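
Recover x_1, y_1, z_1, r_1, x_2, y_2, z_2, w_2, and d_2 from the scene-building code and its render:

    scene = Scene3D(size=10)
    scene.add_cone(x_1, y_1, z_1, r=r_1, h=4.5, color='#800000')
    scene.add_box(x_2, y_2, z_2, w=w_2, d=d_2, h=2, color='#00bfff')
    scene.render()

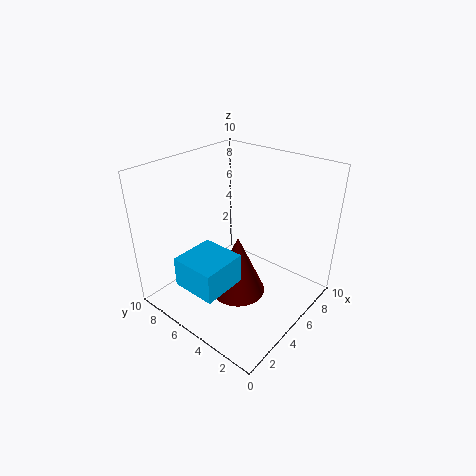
x_1 = 5; y_1 = 5; z_1 = 0.5; r_1 = 2; x_2 = 0.5; y_2 = 3.5; z_2 = 3; w_2 = 3; d_2 = 3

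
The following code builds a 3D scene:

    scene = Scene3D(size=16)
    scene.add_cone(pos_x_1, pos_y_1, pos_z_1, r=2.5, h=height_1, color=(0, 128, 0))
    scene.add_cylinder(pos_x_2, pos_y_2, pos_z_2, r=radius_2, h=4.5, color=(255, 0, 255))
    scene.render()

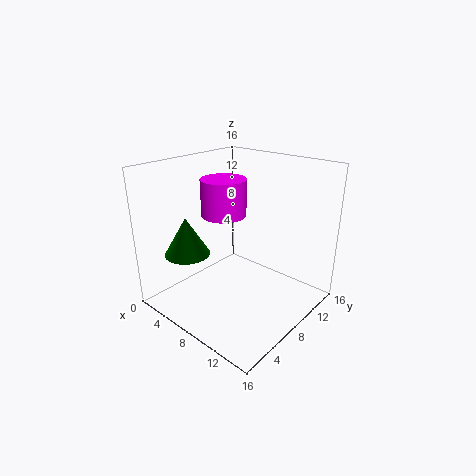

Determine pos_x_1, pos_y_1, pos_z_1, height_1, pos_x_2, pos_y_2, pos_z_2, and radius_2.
pos_x_1 = 4; pos_y_1 = 4; pos_z_1 = 6.25; height_1 = 4.25; pos_x_2 = 3.75; pos_y_2 = 10.25; pos_z_2 = 9; radius_2 = 2.75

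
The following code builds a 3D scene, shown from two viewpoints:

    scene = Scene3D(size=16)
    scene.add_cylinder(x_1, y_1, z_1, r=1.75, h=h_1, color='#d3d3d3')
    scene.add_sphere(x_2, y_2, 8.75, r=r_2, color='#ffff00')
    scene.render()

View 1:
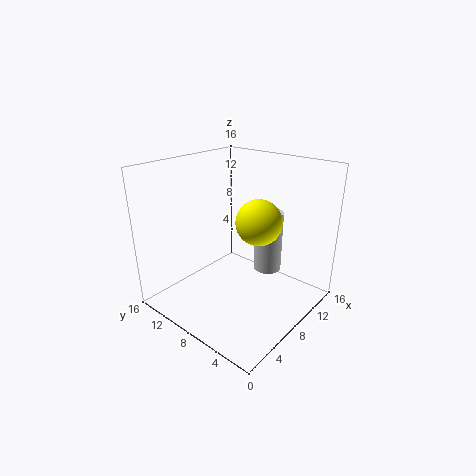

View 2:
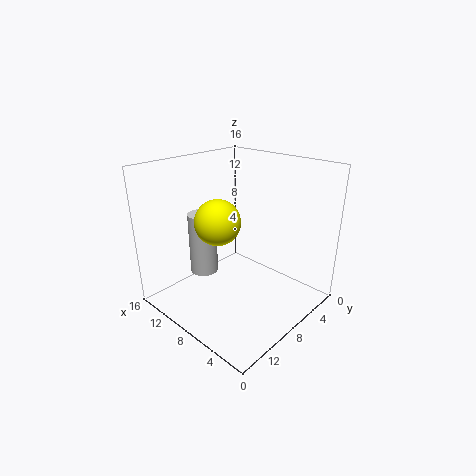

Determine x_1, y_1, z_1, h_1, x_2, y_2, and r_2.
x_1 = 14; y_1 = 8; z_1 = 1.5; h_1 = 7.75; x_2 = 11.5; y_2 = 7.75; r_2 = 2.75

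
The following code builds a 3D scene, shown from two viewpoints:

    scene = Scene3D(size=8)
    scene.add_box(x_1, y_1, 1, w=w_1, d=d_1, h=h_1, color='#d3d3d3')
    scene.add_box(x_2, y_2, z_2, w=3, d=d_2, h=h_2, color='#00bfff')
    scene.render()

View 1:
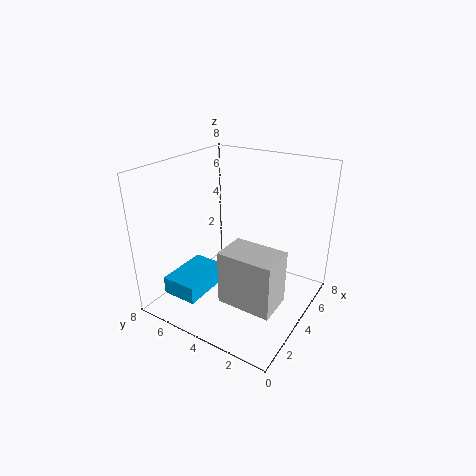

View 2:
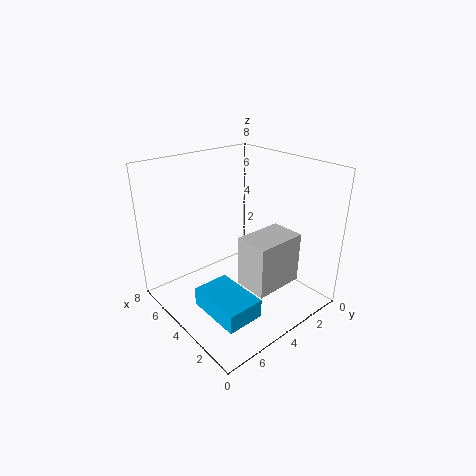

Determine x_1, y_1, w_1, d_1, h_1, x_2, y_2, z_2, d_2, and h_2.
x_1 = 2
y_1 = 1
w_1 = 2
d_1 = 3
h_1 = 3
x_2 = 1
y_2 = 5
z_2 = 1
d_2 = 2
h_2 = 1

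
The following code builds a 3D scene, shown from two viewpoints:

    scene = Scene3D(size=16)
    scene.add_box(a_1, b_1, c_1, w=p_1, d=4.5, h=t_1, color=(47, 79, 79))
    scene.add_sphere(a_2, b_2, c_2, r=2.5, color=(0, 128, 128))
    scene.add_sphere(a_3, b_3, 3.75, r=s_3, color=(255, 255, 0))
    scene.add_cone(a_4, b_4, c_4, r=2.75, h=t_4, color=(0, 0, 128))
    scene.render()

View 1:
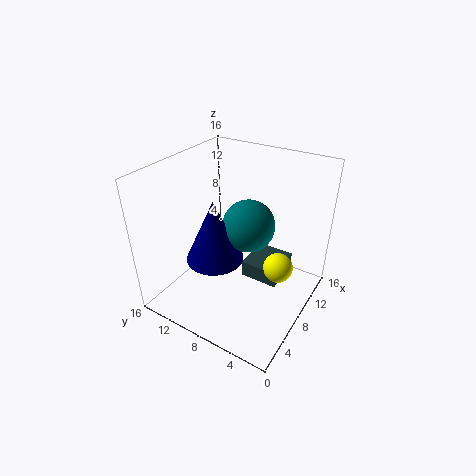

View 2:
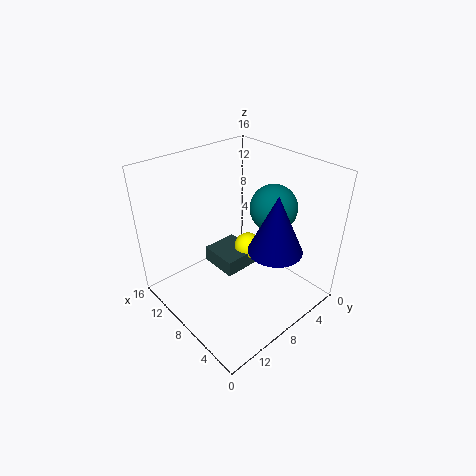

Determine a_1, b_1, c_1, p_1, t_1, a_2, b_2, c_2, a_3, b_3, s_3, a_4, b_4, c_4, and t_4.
a_1 = 9.25, b_1 = 3.75, c_1 = 1.75, p_1 = 4.75, t_1 = 2, a_2 = 5.5, b_2 = 5.25, c_2 = 11.75, a_3 = 10.5, b_3 = 4, s_3 = 1.75, a_4 = 3, b_4 = 7.5, c_4 = 8.75, t_4 = 6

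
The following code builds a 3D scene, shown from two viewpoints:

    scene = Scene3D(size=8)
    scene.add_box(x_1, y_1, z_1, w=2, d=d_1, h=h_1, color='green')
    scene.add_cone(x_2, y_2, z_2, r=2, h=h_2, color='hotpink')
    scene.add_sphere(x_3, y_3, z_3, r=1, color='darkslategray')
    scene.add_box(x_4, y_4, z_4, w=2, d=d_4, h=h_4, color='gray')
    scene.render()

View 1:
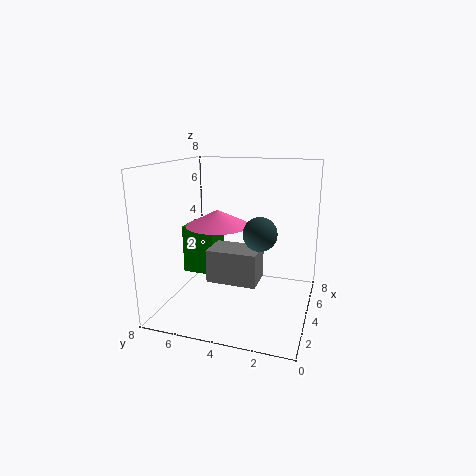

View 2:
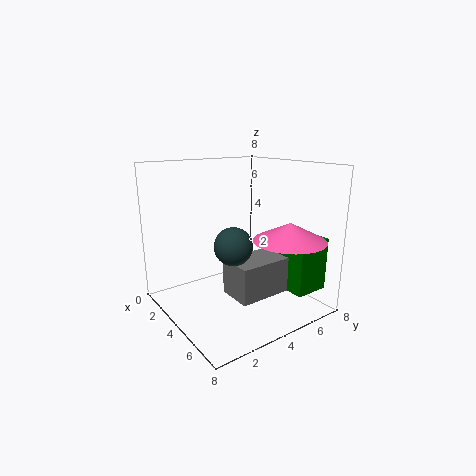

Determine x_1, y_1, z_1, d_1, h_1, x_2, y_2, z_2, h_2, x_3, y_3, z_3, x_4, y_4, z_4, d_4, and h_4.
x_1 = 5, y_1 = 6, z_1 = 1, d_1 = 2, h_1 = 3, x_2 = 6, y_2 = 6, z_2 = 4, h_2 = 1, x_3 = 5, y_3 = 3, z_3 = 4, x_4 = 4, y_4 = 3, z_4 = 1, d_4 = 3, h_4 = 2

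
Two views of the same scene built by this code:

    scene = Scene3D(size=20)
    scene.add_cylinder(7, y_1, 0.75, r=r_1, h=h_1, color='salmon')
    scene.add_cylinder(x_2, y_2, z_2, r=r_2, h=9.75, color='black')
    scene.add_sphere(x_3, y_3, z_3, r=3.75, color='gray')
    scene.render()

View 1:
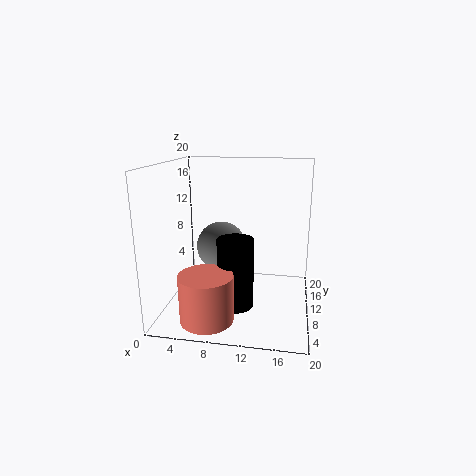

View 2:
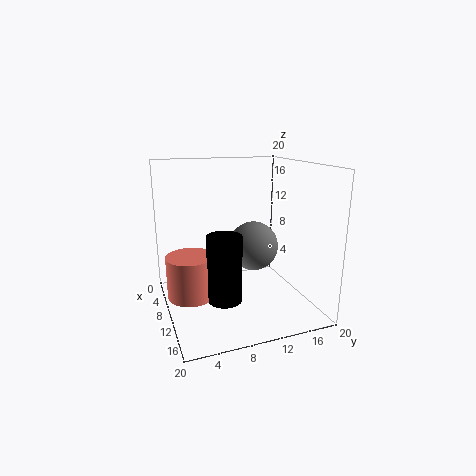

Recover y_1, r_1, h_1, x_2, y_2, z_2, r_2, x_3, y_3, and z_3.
y_1 = 3.75, r_1 = 3.5, h_1 = 6.25, x_2 = 10, y_2 = 8, z_2 = 0.75, r_2 = 2.5, x_3 = 6.75, y_3 = 13.75, z_3 = 7.25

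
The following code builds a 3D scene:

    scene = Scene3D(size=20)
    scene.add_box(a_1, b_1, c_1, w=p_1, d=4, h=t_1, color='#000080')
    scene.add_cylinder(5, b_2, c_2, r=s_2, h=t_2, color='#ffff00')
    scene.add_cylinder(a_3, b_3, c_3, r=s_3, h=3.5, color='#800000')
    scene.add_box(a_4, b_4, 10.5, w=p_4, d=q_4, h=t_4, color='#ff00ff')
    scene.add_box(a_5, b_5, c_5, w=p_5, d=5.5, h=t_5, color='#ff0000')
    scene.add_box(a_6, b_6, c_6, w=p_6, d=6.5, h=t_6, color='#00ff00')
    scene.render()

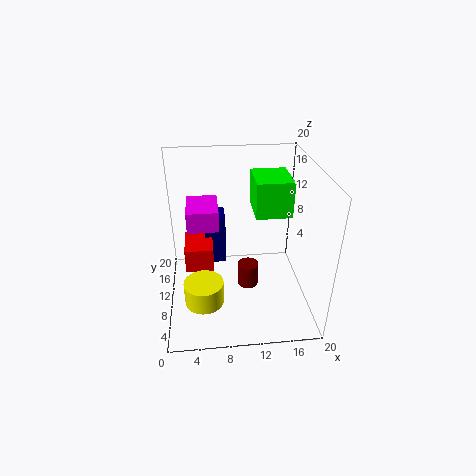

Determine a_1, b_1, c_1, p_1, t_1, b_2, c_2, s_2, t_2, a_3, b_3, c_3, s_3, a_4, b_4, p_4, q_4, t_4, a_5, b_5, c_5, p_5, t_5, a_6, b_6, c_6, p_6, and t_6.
a_1 = 5.5; b_1 = 13; c_1 = 4; p_1 = 3; t_1 = 7.5; b_2 = 4; c_2 = 4.5; s_2 = 2.5; t_2 = 3; a_3 = 11.5; b_3 = 10; c_3 = 2; s_3 = 1.5; a_4 = 3; b_4 = 11; p_4 = 4.5; q_4 = 6; t_4 = 3; a_5 = 2.5; b_5 = 9.5; c_5 = 5; p_5 = 4; t_5 = 3.5; a_6 = 13; b_6 = 13; c_6 = 11; p_6 = 5.5; t_6 = 5.5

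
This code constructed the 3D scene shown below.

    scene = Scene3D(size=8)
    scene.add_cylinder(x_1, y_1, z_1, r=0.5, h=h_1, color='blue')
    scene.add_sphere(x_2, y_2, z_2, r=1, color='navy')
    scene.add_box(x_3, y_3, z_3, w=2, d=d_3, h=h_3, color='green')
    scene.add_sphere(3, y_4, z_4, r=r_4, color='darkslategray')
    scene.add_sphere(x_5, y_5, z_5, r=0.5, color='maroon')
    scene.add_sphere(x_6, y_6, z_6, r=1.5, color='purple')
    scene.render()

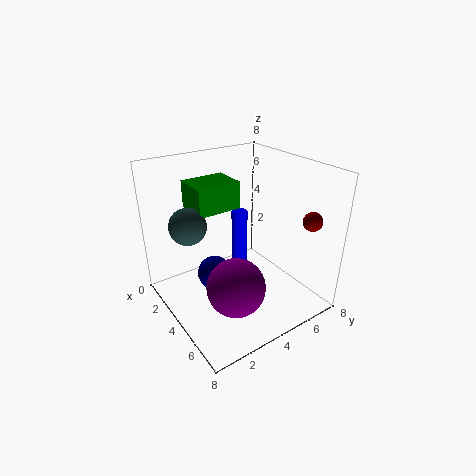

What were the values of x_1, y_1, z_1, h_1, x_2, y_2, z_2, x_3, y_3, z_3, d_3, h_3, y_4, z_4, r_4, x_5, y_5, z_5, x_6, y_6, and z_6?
x_1 = 2
y_1 = 5.5
z_1 = 0.5
h_1 = 4
x_2 = 3
y_2 = 3
z_2 = 1.5
x_3 = 1.5
y_3 = 2
z_3 = 5.5
d_3 = 2.5
h_3 = 1.5
y_4 = 1.5
z_4 = 5
r_4 = 1
x_5 = 7
y_5 = 6.5
z_5 = 5.5
x_6 = 6
y_6 = 2.5
z_6 = 2.5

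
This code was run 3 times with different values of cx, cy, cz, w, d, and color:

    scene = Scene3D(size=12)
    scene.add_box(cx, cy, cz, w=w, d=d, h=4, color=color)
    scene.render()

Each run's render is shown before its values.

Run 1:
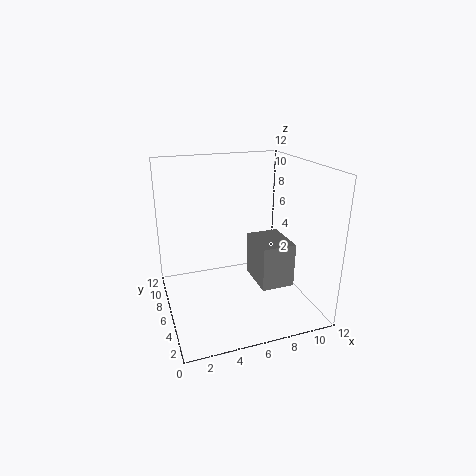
cx = 8
cy = 5
cz = 1
w = 3
d = 4
color = 'gray'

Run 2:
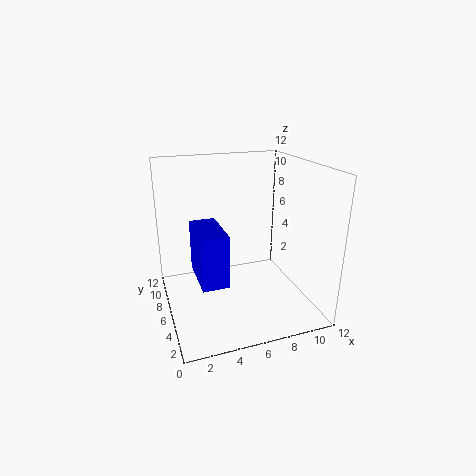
cx = 2
cy = 2
cz = 4
w = 2
d = 4
color = 'blue'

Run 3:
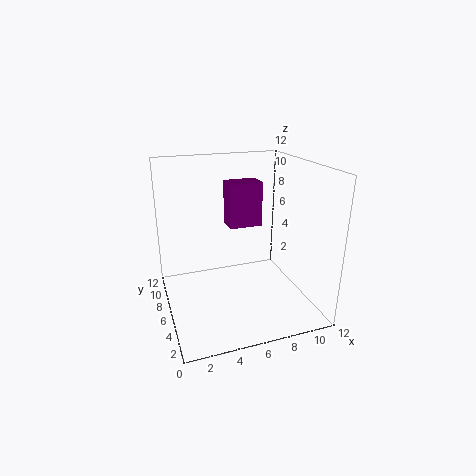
cx = 6
cy = 8
cz = 6
w = 3
d = 2
color = 'purple'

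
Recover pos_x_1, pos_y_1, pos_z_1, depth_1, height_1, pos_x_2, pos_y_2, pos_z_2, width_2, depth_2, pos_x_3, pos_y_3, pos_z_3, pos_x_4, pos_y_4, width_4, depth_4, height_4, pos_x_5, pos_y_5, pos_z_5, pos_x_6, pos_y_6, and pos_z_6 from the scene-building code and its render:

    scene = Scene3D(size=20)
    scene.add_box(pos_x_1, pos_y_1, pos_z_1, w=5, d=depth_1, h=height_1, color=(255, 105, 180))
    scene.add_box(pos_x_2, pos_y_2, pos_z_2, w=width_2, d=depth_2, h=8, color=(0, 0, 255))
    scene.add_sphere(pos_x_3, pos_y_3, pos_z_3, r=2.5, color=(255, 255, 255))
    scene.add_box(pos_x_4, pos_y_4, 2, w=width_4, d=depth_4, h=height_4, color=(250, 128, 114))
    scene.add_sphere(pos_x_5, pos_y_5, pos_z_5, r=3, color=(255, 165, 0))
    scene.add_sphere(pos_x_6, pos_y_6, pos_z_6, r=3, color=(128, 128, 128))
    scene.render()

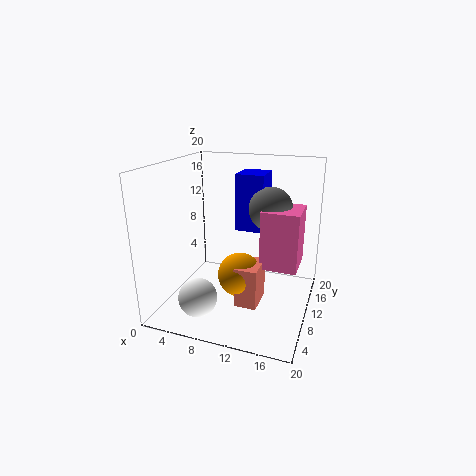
pos_x_1 = 13.5
pos_y_1 = 8.5
pos_z_1 = 6.5
depth_1 = 5.5
height_1 = 8
pos_x_2 = 9
pos_y_2 = 11.5
pos_z_2 = 10.5
width_2 = 4
depth_2 = 4.5
pos_x_3 = 7
pos_y_3 = 3
pos_z_3 = 4
pos_x_4 = 11
pos_y_4 = 5.5
width_4 = 3
depth_4 = 4.5
height_4 = 5.5
pos_x_5 = 11
pos_y_5 = 8
pos_z_5 = 5.5
pos_x_6 = 14
pos_y_6 = 12
pos_z_6 = 14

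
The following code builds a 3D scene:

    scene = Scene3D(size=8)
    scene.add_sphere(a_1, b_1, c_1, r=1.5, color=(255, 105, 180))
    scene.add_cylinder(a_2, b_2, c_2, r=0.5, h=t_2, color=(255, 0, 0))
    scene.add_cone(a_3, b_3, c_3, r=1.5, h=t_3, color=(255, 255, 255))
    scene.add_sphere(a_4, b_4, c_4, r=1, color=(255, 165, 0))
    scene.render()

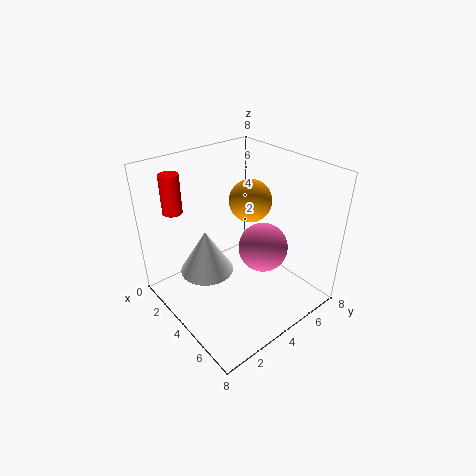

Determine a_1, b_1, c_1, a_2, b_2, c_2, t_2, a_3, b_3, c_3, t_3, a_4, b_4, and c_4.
a_1 = 4, b_1 = 6, c_1 = 2.5, a_2 = 2.5, b_2 = 1, c_2 = 6, t_2 = 2, a_3 = 3, b_3 = 2.5, c_3 = 2, t_3 = 2.5, a_4 = 5.5, b_4 = 3.5, c_4 = 7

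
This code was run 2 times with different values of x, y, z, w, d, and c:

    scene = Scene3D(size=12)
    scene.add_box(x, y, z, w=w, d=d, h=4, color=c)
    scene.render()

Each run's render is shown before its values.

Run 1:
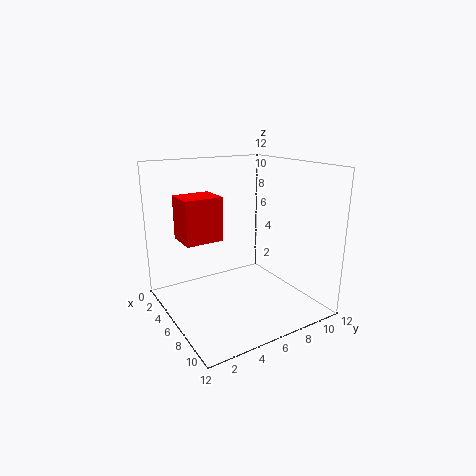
x = 0.5; y = 2.5; z = 5; w = 3; d = 3.5; c = 'red'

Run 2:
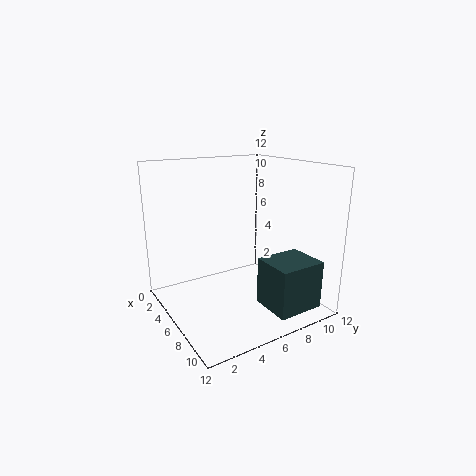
x = 7.5; y = 7; z = 0.5; w = 3.5; d = 4; c = 'darkslategray'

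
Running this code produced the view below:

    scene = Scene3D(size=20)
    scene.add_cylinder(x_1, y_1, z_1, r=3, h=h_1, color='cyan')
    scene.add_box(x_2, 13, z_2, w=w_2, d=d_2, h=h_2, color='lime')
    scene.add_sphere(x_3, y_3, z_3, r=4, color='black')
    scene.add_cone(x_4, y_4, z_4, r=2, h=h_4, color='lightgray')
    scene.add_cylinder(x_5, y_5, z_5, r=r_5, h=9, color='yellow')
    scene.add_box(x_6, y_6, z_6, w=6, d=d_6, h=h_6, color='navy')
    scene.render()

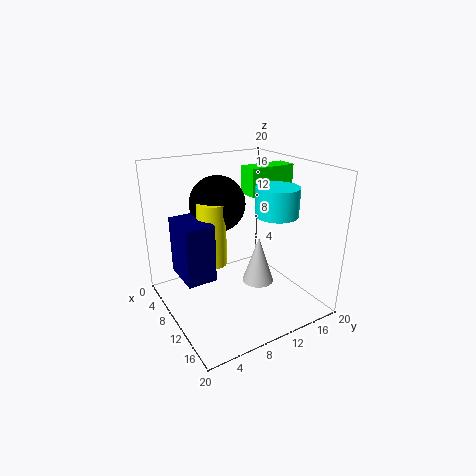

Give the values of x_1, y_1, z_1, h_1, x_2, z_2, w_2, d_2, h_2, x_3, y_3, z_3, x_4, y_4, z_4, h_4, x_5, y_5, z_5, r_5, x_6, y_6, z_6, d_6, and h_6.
x_1 = 12
y_1 = 15
z_1 = 13
h_1 = 4
x_2 = 6
z_2 = 15
w_2 = 3
d_2 = 7
h_2 = 4
x_3 = 6
y_3 = 9
z_3 = 14
x_4 = 15
y_4 = 10
z_4 = 6
h_4 = 6
x_5 = 8
y_5 = 7
z_5 = 6
r_5 = 2
x_6 = 5
y_6 = 2
z_6 = 5
d_6 = 4
h_6 = 8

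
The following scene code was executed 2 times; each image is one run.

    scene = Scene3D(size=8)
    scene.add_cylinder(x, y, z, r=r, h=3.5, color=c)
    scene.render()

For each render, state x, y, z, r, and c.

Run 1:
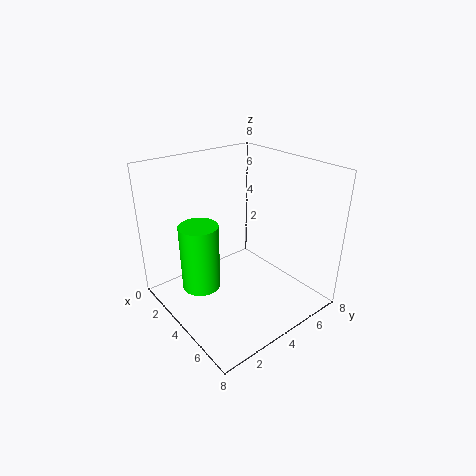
x = 4, y = 1.5, z = 2, r = 1, c = 'lime'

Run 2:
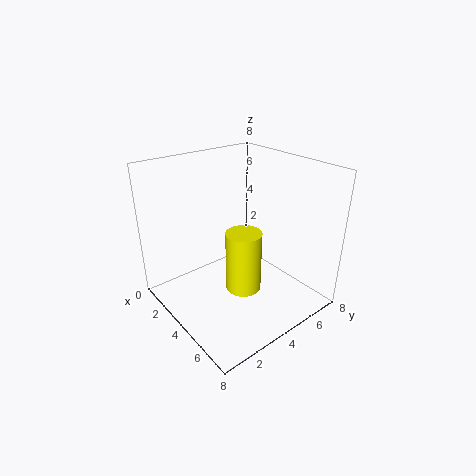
x = 4.5, y = 4, z = 1, r = 1, c = 'yellow'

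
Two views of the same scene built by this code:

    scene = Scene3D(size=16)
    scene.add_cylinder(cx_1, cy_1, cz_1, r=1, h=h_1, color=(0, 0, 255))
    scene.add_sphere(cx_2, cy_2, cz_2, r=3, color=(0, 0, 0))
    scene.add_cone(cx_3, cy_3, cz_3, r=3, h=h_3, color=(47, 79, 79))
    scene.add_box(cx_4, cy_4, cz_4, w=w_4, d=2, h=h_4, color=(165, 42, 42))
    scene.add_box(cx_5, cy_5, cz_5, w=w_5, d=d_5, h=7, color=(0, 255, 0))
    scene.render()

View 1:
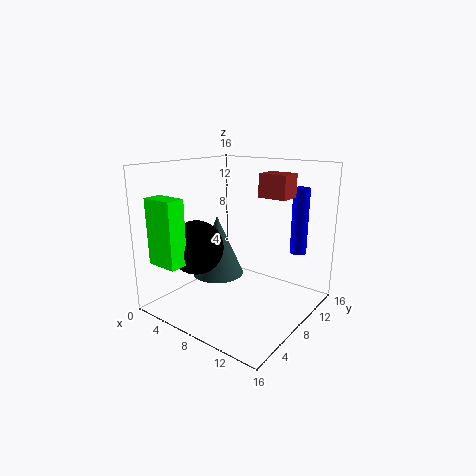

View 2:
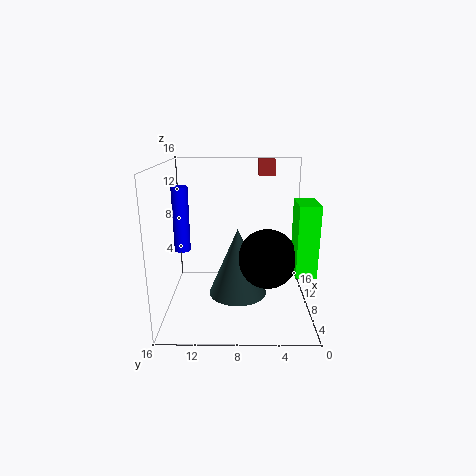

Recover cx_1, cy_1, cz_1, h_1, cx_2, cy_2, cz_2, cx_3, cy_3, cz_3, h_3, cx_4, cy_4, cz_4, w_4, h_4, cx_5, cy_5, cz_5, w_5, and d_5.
cx_1 = 12, cy_1 = 15, cz_1 = 5, h_1 = 8, cx_2 = 4.5, cy_2 = 5, cz_2 = 7, cx_3 = 5, cy_3 = 8, cz_3 = 3, h_3 = 7, cx_4 = 13.5, cy_4 = 3.5, cz_4 = 14, w_4 = 2.5, h_4 = 2, cx_5 = 2, cy_5 = 0.5, cz_5 = 6, w_5 = 3.5, d_5 = 2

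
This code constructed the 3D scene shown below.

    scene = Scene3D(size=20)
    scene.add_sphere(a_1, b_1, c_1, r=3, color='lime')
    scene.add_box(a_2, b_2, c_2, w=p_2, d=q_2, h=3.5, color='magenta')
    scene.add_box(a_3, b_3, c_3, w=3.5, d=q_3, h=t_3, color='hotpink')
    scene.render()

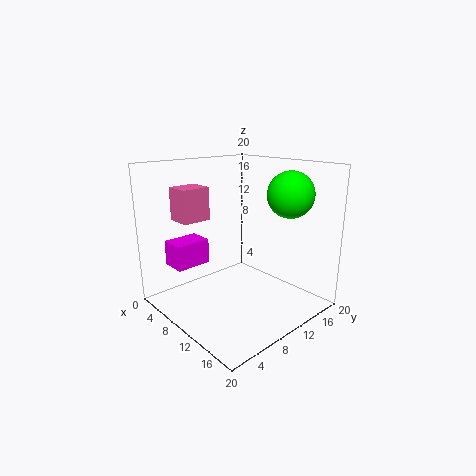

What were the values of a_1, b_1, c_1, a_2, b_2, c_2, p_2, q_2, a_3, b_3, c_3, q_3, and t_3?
a_1 = 16; b_1 = 13.5; c_1 = 16.5; a_2 = 3; b_2 = 2.5; c_2 = 6; p_2 = 3.5; q_2 = 5; a_3 = 3.5; b_3 = 3.5; c_3 = 12.5; q_3 = 4; t_3 = 4.5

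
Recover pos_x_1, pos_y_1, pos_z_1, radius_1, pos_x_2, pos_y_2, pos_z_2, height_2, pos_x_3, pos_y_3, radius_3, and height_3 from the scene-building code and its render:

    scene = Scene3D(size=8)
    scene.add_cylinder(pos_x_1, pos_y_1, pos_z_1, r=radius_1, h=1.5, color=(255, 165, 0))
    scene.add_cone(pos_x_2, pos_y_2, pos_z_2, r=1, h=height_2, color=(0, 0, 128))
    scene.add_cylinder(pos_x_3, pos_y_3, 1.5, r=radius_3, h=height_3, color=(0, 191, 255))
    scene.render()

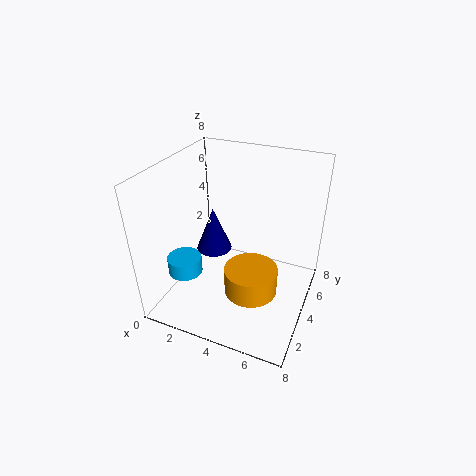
pos_x_1 = 5, pos_y_1 = 3.5, pos_z_1 = 1, radius_1 = 1.5, pos_x_2 = 2.5, pos_y_2 = 4, pos_z_2 = 3, height_2 = 2.5, pos_x_3 = 1, pos_y_3 = 3, radius_3 = 1, height_3 = 1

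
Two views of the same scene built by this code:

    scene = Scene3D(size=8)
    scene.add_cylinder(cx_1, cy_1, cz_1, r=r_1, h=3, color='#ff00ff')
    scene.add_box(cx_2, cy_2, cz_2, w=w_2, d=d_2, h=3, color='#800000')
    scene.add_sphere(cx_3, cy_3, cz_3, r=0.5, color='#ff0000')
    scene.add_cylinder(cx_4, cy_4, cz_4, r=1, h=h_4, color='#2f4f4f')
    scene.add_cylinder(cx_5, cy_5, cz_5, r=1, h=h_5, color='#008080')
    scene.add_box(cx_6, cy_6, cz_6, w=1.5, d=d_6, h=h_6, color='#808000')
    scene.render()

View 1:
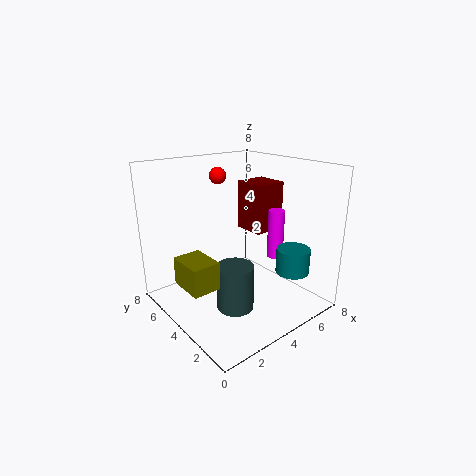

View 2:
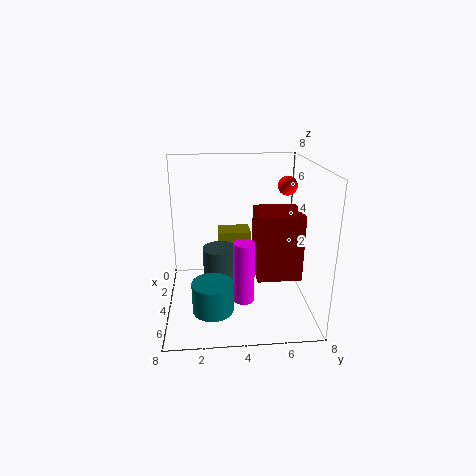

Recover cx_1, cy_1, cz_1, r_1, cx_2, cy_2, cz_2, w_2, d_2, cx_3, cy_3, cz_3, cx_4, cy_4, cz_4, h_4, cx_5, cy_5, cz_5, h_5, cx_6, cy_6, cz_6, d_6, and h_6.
cx_1 = 7
cy_1 = 4
cz_1 = 2
r_1 = 0.5
cx_2 = 6
cy_2 = 4.5
cz_2 = 3.5
w_2 = 2
d_2 = 2
cx_3 = 4.5
cy_3 = 6.5
cz_3 = 7
cx_4 = 3
cy_4 = 3
cz_4 = 0.5
h_4 = 2.5
cx_5 = 7
cy_5 = 2.5
cz_5 = 1.5
h_5 = 1.5
cx_6 = 0.5
cy_6 = 3
cz_6 = 2
d_6 = 2
h_6 = 1.5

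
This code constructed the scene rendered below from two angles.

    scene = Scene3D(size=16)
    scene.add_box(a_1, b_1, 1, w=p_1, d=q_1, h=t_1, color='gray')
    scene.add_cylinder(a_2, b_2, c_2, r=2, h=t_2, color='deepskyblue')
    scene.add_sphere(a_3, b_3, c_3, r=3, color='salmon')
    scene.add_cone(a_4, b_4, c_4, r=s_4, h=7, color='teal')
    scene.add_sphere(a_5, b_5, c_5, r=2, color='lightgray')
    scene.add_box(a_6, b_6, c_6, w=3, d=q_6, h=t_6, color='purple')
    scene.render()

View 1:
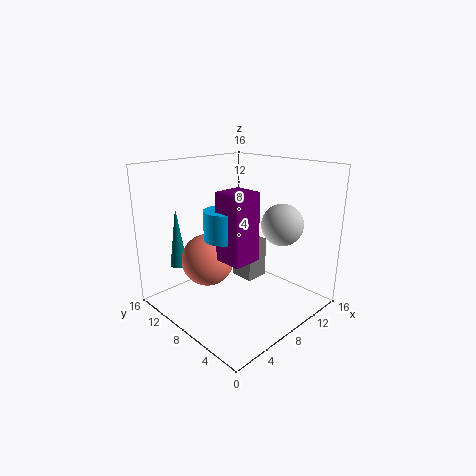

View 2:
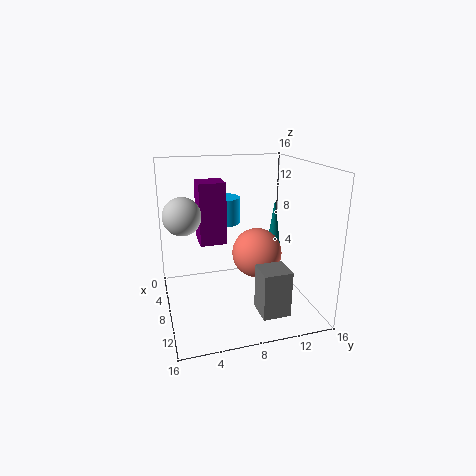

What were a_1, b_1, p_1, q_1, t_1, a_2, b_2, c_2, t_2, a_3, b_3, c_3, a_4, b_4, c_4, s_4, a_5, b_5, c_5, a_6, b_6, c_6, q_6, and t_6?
a_1 = 11
b_1 = 9
p_1 = 3
q_1 = 3
t_1 = 5
a_2 = 5
b_2 = 7
c_2 = 9
t_2 = 3
a_3 = 6
b_3 = 11
c_3 = 5
a_4 = 4
b_4 = 14
c_4 = 4
s_4 = 1
a_5 = 8
b_5 = 2
c_5 = 11
a_6 = 4
b_6 = 4
c_6 = 7
q_6 = 3
t_6 = 7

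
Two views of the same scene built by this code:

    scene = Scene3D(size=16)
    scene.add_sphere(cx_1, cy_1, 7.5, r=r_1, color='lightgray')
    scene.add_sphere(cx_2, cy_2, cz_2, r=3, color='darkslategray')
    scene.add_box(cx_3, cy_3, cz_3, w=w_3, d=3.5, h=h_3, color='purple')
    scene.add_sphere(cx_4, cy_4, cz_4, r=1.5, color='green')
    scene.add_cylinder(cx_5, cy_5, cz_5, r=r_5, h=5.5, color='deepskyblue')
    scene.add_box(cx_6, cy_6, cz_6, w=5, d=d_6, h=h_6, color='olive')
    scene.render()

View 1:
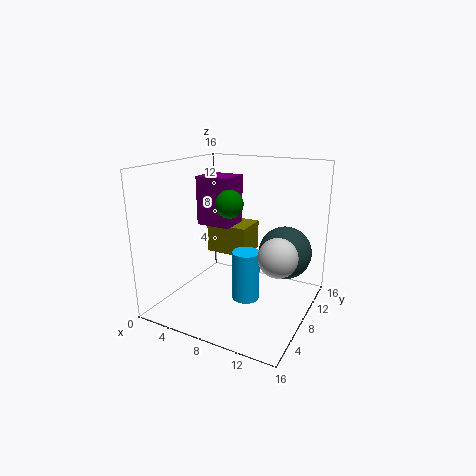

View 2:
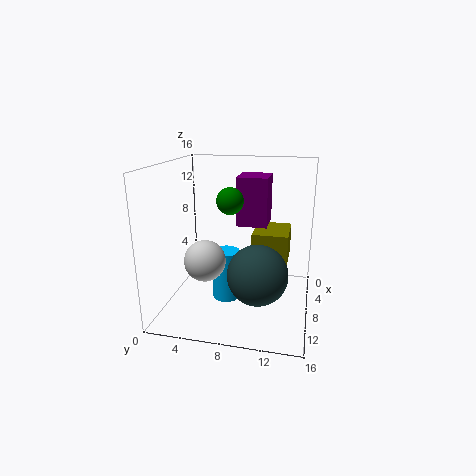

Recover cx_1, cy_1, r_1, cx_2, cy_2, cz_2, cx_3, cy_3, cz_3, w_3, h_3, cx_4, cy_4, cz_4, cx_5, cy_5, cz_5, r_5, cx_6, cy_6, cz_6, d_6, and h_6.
cx_1 = 13.5
cy_1 = 6
r_1 = 2
cx_2 = 12.5
cy_2 = 11
cz_2 = 6
cx_3 = 3
cy_3 = 7.5
cz_3 = 9
w_3 = 4
h_3 = 5.5
cx_4 = 7.5
cy_4 = 7
cz_4 = 12
cx_5 = 9.5
cy_5 = 7
cz_5 = 1.5
r_5 = 1.5
cx_6 = 3
cy_6 = 9.5
cz_6 = 5
d_6 = 4
h_6 = 3.5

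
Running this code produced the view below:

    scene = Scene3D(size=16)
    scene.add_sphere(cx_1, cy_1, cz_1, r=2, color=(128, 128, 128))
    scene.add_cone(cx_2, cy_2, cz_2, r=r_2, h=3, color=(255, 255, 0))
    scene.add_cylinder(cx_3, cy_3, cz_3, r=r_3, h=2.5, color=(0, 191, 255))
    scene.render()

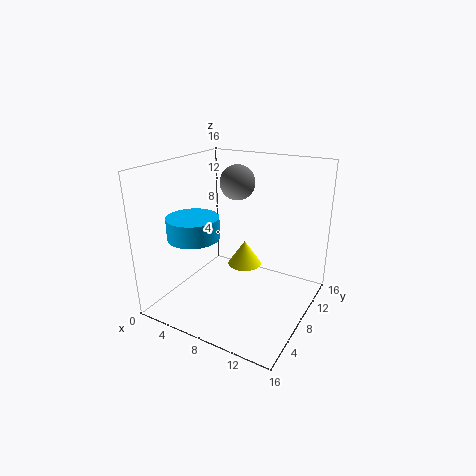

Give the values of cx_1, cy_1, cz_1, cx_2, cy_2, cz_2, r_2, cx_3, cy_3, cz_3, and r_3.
cx_1 = 6.5; cy_1 = 10.5; cz_1 = 13.5; cx_2 = 7.5; cy_2 = 10.5; cz_2 = 3.5; r_2 = 2; cx_3 = 3; cy_3 = 6.5; cz_3 = 7.5; r_3 = 3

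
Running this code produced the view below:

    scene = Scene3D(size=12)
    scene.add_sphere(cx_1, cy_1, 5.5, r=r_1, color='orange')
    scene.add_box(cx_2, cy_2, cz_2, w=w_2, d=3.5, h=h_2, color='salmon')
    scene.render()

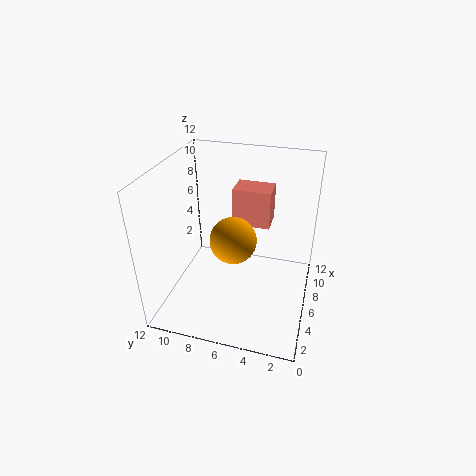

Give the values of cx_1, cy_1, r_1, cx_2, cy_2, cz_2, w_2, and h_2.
cx_1 = 6.25
cy_1 = 6.5
r_1 = 2
cx_2 = 9.25
cy_2 = 4
cz_2 = 5.25
w_2 = 2.5
h_2 = 3.5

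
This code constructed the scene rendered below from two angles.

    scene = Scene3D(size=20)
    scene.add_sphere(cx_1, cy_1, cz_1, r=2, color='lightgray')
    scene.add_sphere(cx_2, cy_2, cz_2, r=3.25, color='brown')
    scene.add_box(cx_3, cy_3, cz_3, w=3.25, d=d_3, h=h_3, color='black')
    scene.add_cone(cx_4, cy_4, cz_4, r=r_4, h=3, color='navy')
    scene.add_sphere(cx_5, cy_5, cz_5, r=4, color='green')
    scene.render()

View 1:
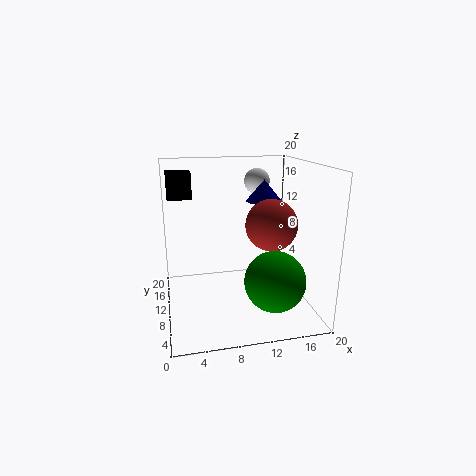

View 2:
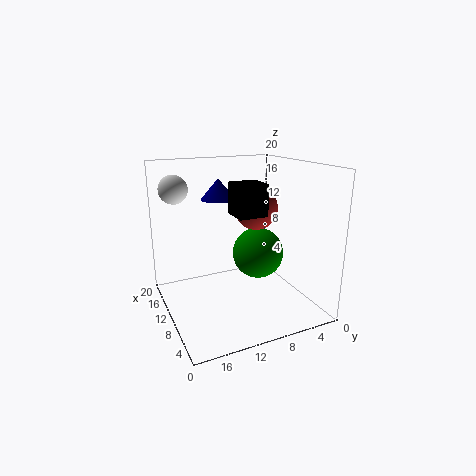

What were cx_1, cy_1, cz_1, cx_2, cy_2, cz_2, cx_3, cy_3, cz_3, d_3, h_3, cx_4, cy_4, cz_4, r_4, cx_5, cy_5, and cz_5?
cx_1 = 14.75
cy_1 = 17.5
cz_1 = 16.5
cx_2 = 13.25
cy_2 = 5.5
cz_2 = 13
cx_3 = 0.75
cy_3 = 10.75
cz_3 = 15.5
d_3 = 3.25
h_3 = 3.5
cx_4 = 14
cy_4 = 11.25
cz_4 = 14.75
r_4 = 2.5
cx_5 = 13.75
cy_5 = 4.75
cz_5 = 5.5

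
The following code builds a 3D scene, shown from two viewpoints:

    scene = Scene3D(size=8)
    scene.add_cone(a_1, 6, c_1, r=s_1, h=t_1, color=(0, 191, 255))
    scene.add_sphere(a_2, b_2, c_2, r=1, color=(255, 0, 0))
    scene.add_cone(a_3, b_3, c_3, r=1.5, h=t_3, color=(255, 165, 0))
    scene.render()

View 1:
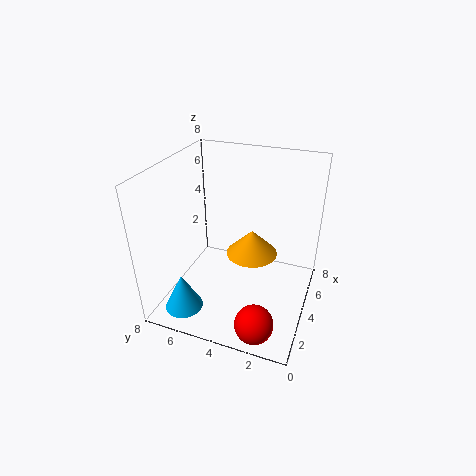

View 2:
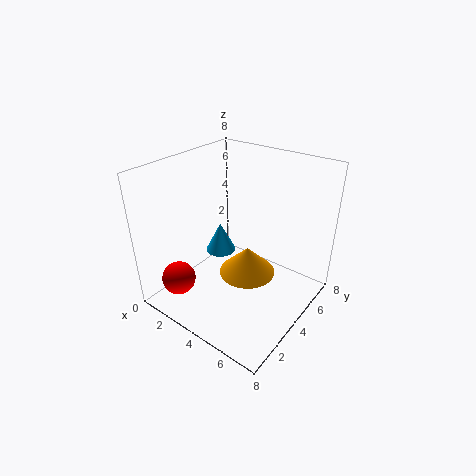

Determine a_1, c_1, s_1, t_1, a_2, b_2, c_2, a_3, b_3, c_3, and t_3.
a_1 = 1
c_1 = 1
s_1 = 1
t_1 = 2
a_2 = 1
b_2 = 2
c_2 = 1
a_3 = 5
b_3 = 3.5
c_3 = 2.5
t_3 = 1.5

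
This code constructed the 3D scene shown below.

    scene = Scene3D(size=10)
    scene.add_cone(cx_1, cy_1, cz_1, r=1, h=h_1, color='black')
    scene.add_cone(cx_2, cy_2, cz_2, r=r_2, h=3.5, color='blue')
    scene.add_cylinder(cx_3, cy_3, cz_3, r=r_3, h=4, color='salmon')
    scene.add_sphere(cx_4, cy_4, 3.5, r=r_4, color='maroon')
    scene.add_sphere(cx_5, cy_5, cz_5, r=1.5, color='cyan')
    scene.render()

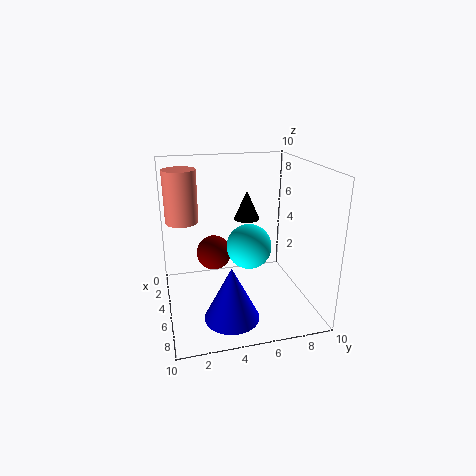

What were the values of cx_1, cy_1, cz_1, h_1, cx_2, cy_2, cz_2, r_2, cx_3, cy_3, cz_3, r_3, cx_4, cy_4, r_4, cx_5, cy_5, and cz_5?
cx_1 = 2
cy_1 = 6.5
cz_1 = 5.25
h_1 = 2.25
cx_2 = 8.25
cy_2 = 3.75
cz_2 = 1
r_2 = 1.75
cx_3 = 1.5
cy_3 = 1.5
cz_3 = 5.25
r_3 = 1.25
cx_4 = 3.75
cy_4 = 3.5
r_4 = 1.25
cx_5 = 6
cy_5 = 5.5
cz_5 = 4.75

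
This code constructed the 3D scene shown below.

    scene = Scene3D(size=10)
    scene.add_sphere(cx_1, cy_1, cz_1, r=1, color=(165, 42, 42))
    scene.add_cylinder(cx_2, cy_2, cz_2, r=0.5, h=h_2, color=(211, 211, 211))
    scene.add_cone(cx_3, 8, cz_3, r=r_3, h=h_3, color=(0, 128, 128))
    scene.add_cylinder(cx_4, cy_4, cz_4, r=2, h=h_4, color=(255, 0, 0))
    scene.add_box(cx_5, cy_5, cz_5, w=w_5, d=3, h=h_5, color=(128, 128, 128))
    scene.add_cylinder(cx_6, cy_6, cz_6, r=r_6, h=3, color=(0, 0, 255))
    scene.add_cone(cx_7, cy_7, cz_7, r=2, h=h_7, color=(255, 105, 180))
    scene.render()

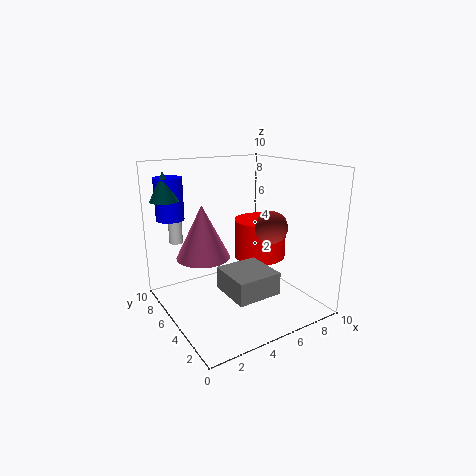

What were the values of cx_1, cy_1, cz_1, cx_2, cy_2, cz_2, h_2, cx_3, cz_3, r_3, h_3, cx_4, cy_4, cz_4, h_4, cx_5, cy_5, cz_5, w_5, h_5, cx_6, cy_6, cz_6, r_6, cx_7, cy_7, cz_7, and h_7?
cx_1 = 5.5, cy_1 = 2, cz_1 = 6.5, cx_2 = 2, cy_2 = 9, cz_2 = 4, h_2 = 4, cx_3 = 1, cz_3 = 7.5, r_3 = 1, h_3 = 2, cx_4 = 8, cy_4 = 6.5, cz_4 = 2.5, h_4 = 3, cx_5 = 3, cy_5 = 1.5, cz_5 = 2, w_5 = 3, h_5 = 1.5, cx_6 = 1.5, cy_6 = 8.5, cz_6 = 6, r_6 = 1, cx_7 = 3.5, cy_7 = 7.5, cz_7 = 3, h_7 = 4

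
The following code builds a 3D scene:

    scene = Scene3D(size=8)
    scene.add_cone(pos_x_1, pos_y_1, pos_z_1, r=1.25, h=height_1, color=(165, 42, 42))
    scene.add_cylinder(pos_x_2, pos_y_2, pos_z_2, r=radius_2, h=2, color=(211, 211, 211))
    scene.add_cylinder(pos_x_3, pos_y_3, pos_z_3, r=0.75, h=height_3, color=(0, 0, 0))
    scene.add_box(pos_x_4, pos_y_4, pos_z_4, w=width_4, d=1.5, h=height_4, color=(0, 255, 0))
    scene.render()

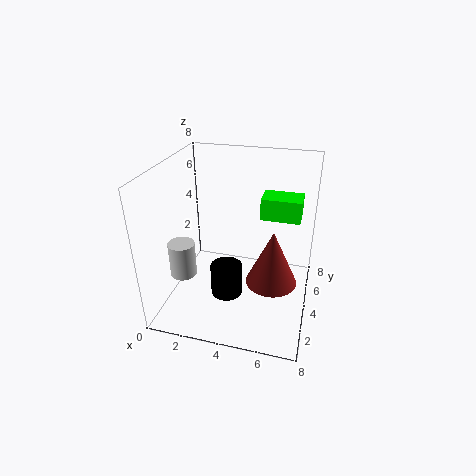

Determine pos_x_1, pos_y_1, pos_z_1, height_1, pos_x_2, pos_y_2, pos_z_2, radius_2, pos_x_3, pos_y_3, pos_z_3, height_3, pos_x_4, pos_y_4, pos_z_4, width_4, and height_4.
pos_x_1 = 6.25, pos_y_1 = 2, pos_z_1 = 3, height_1 = 2.75, pos_x_2 = 1, pos_y_2 = 3, pos_z_2 = 1.75, radius_2 = 0.75, pos_x_3 = 4.25, pos_y_3 = 1, pos_z_3 = 2.75, height_3 = 1.5, pos_x_4 = 5, pos_y_4 = 5, pos_z_4 = 4.75, width_4 = 2.25, height_4 = 1.25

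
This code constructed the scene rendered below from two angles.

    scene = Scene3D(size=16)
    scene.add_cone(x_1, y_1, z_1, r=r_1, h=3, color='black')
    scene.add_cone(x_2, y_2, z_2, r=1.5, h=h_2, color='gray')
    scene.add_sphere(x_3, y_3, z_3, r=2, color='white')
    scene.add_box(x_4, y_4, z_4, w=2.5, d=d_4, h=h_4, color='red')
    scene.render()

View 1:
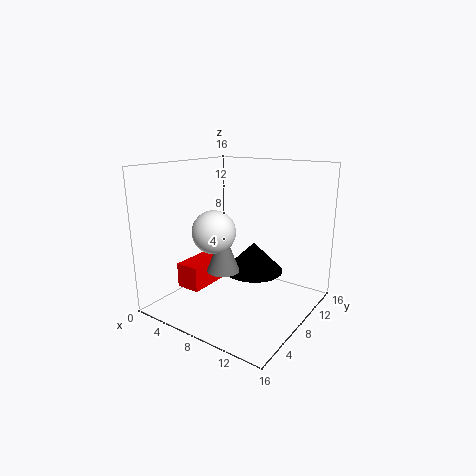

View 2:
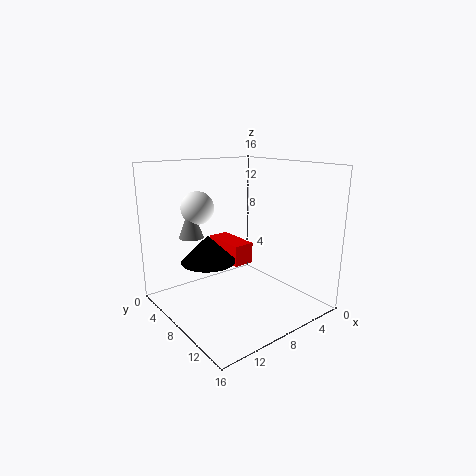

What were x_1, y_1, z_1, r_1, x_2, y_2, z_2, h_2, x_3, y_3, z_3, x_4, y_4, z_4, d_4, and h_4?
x_1 = 11; y_1 = 6.5; z_1 = 5.5; r_1 = 3; x_2 = 10.5; y_2 = 2; z_2 = 7; h_2 = 4; x_3 = 9.5; y_3 = 2; z_3 = 10.5; x_4 = 5; y_4 = 1.5; z_4 = 4; d_4 = 5.5; h_4 = 2.5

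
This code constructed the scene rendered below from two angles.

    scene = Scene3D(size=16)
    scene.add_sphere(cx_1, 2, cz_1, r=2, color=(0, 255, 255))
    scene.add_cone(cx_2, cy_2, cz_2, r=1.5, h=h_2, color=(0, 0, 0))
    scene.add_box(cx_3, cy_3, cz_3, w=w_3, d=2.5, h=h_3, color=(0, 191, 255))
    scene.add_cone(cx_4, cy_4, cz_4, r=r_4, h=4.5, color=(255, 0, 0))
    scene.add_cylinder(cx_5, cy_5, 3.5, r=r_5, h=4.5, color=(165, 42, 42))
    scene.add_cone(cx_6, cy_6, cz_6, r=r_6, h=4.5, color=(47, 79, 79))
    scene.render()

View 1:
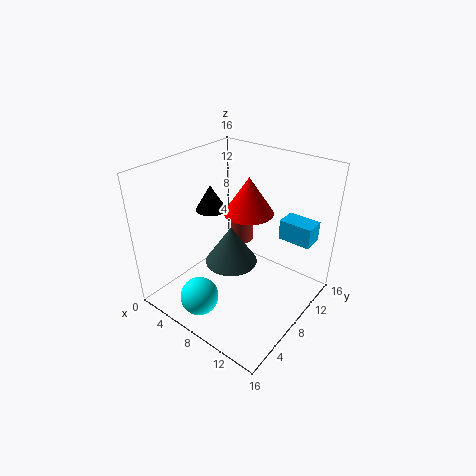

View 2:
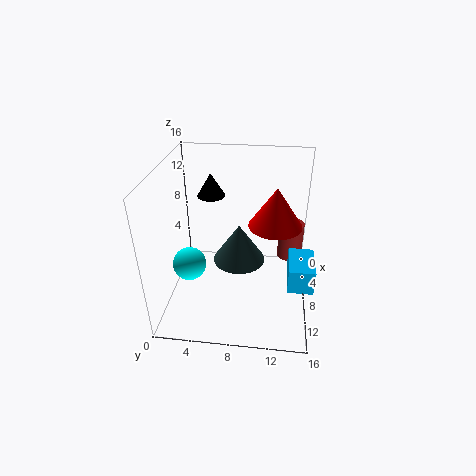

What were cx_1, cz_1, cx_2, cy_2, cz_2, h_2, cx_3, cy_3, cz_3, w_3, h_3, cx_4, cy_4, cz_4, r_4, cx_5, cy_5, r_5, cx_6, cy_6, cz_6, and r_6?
cx_1 = 7.5, cz_1 = 3.5, cx_2 = 7, cy_2 = 5, cz_2 = 12.5, h_2 = 2.5, cx_3 = 10, cy_3 = 13.5, cz_3 = 6, w_3 = 4, h_3 = 2.5, cx_4 = 6.5, cy_4 = 12, cz_4 = 9, r_4 = 3, cx_5 = 4, cy_5 = 14, r_5 = 1.5, cx_6 = 7, cy_6 = 8, cz_6 = 4.5, r_6 = 3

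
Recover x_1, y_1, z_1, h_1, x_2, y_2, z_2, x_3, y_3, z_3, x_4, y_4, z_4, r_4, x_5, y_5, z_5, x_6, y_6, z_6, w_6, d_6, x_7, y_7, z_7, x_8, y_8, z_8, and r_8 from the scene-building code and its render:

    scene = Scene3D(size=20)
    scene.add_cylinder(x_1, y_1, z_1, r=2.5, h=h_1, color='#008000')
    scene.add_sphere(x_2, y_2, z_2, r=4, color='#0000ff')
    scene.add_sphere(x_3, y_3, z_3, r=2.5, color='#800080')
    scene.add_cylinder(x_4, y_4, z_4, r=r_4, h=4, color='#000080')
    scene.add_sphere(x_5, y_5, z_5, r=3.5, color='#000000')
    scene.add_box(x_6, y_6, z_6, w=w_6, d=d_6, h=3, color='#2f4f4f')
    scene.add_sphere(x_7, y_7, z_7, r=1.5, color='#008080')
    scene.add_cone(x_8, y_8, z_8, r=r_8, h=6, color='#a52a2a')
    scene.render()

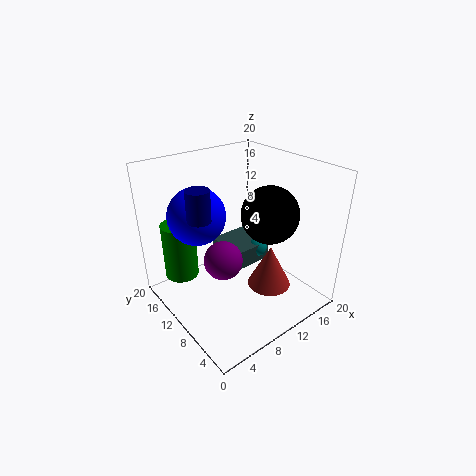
x_1 = 4.5, y_1 = 17, z_1 = 2.5, h_1 = 8.5, x_2 = 6, y_2 = 14, z_2 = 13, x_3 = 6, y_3 = 8, z_3 = 9, x_4 = 4, y_4 = 10, z_4 = 14.5, r_4 = 1.5, x_5 = 10.5, y_5 = 4.5, z_5 = 15.5, x_6 = 11, y_6 = 11.5, z_6 = 3, w_6 = 6.5, d_6 = 6.5, x_7 = 16, y_7 = 12.5, z_7 = 5, x_8 = 12.5, y_8 = 6, z_8 = 3.5, r_8 = 3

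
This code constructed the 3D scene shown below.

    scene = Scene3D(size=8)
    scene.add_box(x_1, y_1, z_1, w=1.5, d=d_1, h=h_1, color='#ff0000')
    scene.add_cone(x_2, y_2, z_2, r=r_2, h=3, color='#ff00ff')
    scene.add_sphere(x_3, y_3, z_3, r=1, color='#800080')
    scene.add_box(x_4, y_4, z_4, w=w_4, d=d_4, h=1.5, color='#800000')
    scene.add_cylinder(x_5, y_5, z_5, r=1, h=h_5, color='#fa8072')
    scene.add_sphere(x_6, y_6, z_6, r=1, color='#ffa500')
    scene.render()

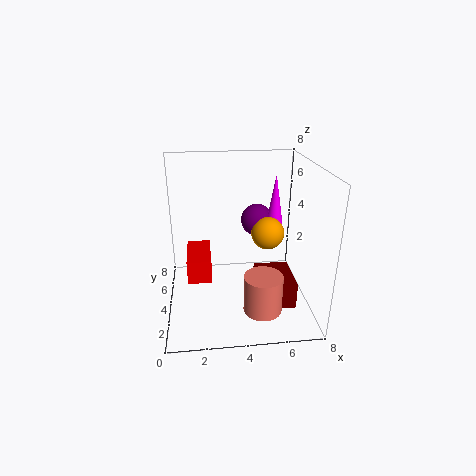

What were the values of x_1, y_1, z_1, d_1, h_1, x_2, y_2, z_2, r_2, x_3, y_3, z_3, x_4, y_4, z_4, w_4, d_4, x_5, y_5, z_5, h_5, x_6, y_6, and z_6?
x_1 = 1, y_1 = 5, z_1 = 0.5, d_1 = 3, h_1 = 1.5, x_2 = 6.5, y_2 = 6, z_2 = 4, r_2 = 0.5, x_3 = 5.5, y_3 = 6.5, z_3 = 4, x_4 = 5, y_4 = 2, z_4 = 0.5, w_4 = 2, d_4 = 2.5, x_5 = 5, y_5 = 1.5, z_5 = 1, h_5 = 2, x_6 = 6, y_6 = 5.5, z_6 = 3.5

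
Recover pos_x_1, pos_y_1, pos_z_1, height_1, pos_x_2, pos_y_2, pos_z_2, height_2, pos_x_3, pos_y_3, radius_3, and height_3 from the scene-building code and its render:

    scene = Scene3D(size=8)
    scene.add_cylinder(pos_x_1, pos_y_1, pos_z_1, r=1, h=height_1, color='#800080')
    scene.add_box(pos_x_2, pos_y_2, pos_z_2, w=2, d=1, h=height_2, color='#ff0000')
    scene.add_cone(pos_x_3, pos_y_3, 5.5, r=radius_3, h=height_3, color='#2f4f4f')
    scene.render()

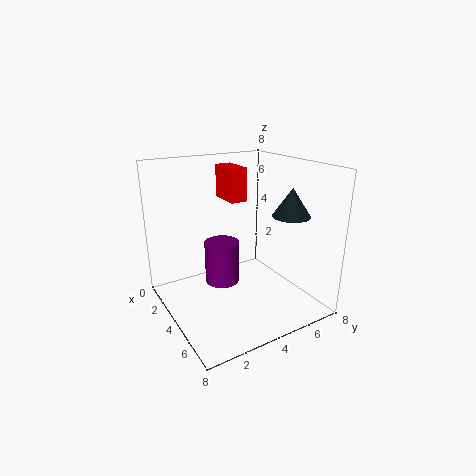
pos_x_1 = 3; pos_y_1 = 3.5; pos_z_1 = 1; height_1 = 2.5; pos_x_2 = 0.5; pos_y_2 = 4.5; pos_z_2 = 5.5; height_2 = 2; pos_x_3 = 6; pos_y_3 = 6; radius_3 = 1; height_3 = 1.5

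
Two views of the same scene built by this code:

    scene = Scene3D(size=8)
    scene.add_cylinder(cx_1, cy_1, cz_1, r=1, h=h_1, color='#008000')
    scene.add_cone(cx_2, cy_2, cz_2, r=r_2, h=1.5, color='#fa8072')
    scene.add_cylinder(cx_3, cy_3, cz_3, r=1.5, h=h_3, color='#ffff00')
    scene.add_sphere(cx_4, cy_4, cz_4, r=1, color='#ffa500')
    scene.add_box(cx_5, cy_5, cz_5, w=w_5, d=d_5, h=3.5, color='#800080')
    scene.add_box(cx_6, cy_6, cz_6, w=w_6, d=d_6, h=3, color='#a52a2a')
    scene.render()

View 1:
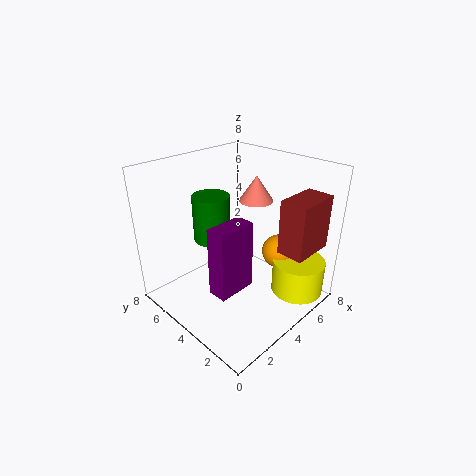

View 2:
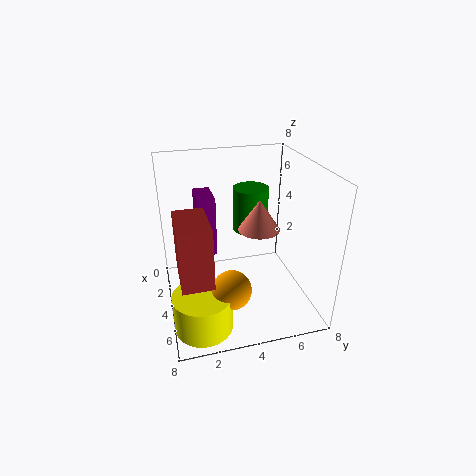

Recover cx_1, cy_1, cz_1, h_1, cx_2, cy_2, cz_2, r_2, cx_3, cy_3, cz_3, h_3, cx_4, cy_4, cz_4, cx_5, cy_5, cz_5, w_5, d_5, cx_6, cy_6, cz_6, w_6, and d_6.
cx_1 = 3, cy_1 = 5, cz_1 = 4, h_1 = 2.5, cx_2 = 6, cy_2 = 4.5, cz_2 = 5.5, r_2 = 1, cx_3 = 6.5, cy_3 = 1.5, cz_3 = 0.5, h_3 = 2, cx_4 = 6.5, cy_4 = 3, cz_4 = 2.5, cx_5 = 1, cy_5 = 2, cz_5 = 2.5, w_5 = 2, d_5 = 1, cx_6 = 5, cy_6 = 0.5, cz_6 = 3.5, w_6 = 2.5, d_6 = 1.5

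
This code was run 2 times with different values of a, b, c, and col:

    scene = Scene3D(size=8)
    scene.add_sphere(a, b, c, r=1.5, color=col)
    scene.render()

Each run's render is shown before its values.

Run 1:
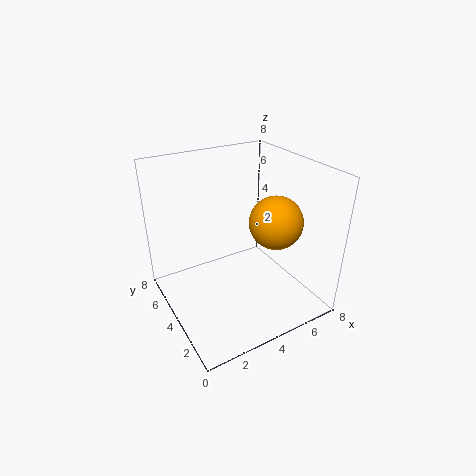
a = 6
b = 3.25
c = 4.75
col = 'orange'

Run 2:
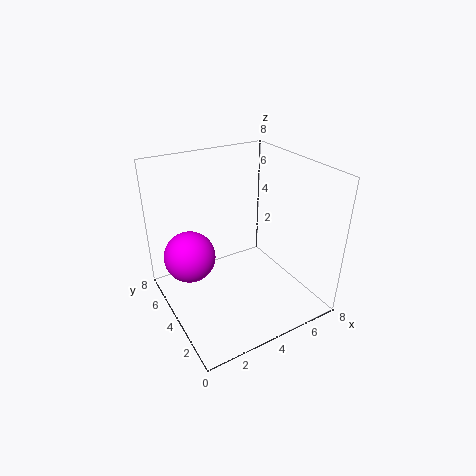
a = 1.75
b = 5.75
c = 2.5
col = 'magenta'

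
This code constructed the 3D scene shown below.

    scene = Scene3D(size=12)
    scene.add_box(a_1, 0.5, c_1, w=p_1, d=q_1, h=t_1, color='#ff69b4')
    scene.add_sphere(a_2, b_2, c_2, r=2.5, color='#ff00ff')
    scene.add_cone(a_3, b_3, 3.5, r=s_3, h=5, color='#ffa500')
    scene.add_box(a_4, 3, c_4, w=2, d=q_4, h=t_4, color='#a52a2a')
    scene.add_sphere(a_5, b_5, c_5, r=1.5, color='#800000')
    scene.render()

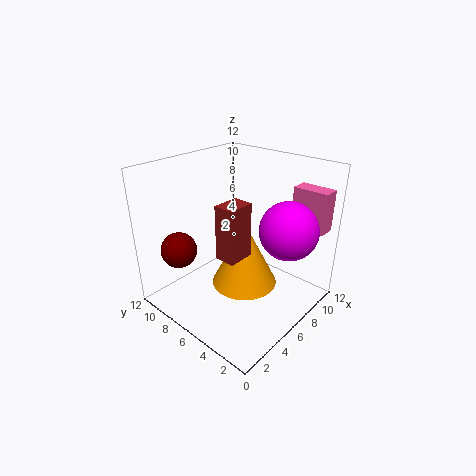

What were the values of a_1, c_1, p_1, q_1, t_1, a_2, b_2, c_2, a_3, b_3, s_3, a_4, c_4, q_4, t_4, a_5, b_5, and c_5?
a_1 = 10, c_1 = 6.5, p_1 = 1.5, q_1 = 3, t_1 = 3.5, a_2 = 9, b_2 = 3, c_2 = 6.5, a_3 = 4.5, b_3 = 4, s_3 = 2.5, a_4 = 2, c_4 = 6.5, q_4 = 1.5, t_4 = 4, a_5 = 2.5, b_5 = 9.5, c_5 = 5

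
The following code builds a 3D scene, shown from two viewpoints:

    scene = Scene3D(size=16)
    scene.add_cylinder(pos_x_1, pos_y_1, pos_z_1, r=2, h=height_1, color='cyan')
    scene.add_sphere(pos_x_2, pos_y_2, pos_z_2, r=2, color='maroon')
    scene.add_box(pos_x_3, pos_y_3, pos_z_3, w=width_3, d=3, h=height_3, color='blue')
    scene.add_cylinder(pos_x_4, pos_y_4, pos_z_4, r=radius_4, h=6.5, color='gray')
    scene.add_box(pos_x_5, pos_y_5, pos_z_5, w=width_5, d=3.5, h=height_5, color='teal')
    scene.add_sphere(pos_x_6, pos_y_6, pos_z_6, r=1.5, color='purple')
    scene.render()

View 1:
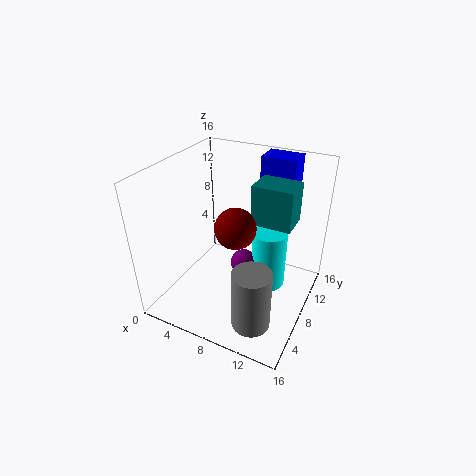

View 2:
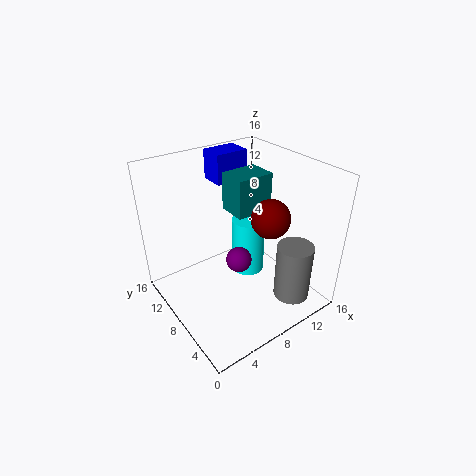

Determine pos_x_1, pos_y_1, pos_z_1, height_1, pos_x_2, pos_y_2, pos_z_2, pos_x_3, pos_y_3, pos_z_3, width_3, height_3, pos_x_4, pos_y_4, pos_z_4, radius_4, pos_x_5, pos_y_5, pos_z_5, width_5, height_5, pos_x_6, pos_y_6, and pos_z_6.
pos_x_1 = 11
pos_y_1 = 10
pos_z_1 = 1.5
height_1 = 7
pos_x_2 = 9.5
pos_y_2 = 4.5
pos_z_2 = 11.5
pos_x_3 = 8.5
pos_y_3 = 12.5
pos_z_3 = 12.5
width_3 = 4
height_3 = 3.5
pos_x_4 = 12
pos_y_4 = 3
pos_z_4 = 1.5
radius_4 = 2
pos_x_5 = 9
pos_y_5 = 9
pos_z_5 = 9.5
width_5 = 4.5
height_5 = 4.5
pos_x_6 = 8.5
pos_y_6 = 8.5
pos_z_6 = 4.5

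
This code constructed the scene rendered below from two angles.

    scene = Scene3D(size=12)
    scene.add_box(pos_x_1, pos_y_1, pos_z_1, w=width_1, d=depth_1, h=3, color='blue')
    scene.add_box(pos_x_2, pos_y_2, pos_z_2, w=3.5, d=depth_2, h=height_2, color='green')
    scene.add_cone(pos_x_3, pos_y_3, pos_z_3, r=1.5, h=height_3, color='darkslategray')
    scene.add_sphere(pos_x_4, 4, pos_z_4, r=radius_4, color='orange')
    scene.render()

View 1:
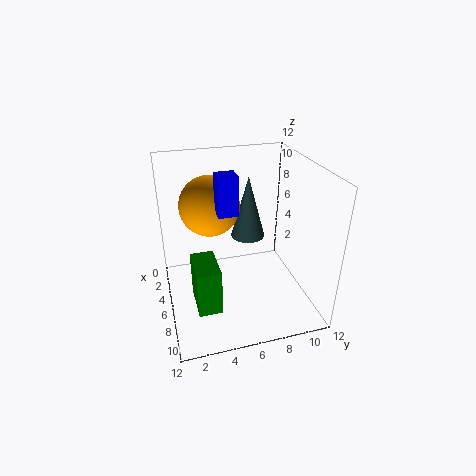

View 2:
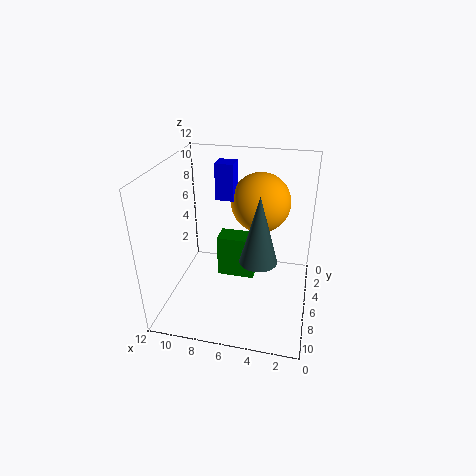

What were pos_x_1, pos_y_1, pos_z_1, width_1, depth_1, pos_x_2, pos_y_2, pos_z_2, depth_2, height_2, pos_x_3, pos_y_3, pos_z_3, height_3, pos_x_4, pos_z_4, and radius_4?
pos_x_1 = 6.5, pos_y_1 = 4, pos_z_1 = 9, width_1 = 1.5, depth_1 = 1.5, pos_x_2 = 5, pos_y_2 = 2, pos_z_2 = 0.5, depth_2 = 2, height_2 = 4, pos_x_3 = 4, pos_y_3 = 7.5, pos_z_3 = 5, height_3 = 5.5, pos_x_4 = 4.5, pos_z_4 = 8.5, radius_4 = 2.5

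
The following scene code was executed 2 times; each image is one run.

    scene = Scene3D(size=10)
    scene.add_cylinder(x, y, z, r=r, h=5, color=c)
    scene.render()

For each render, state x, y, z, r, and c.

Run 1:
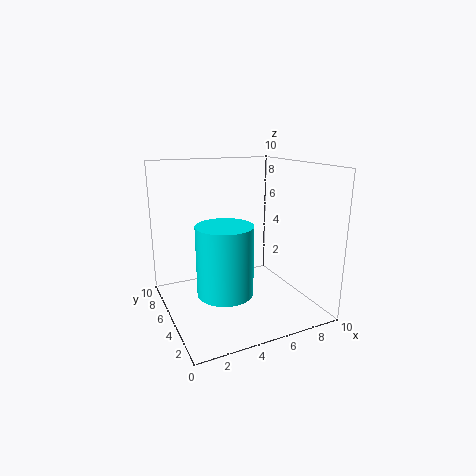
x = 4; y = 5; z = 1; r = 2; c = 'cyan'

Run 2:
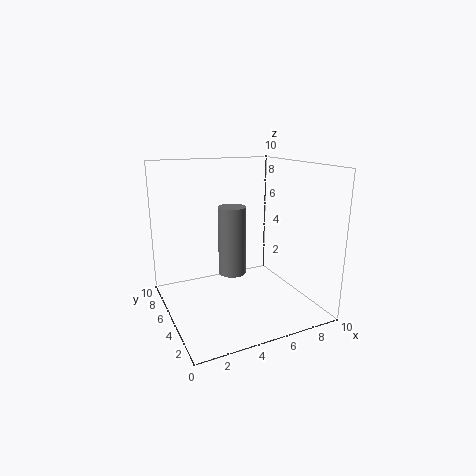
x = 5; y = 6; z = 2; r = 1; c = 'gray'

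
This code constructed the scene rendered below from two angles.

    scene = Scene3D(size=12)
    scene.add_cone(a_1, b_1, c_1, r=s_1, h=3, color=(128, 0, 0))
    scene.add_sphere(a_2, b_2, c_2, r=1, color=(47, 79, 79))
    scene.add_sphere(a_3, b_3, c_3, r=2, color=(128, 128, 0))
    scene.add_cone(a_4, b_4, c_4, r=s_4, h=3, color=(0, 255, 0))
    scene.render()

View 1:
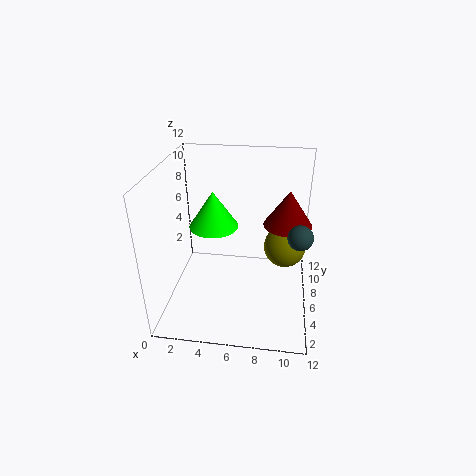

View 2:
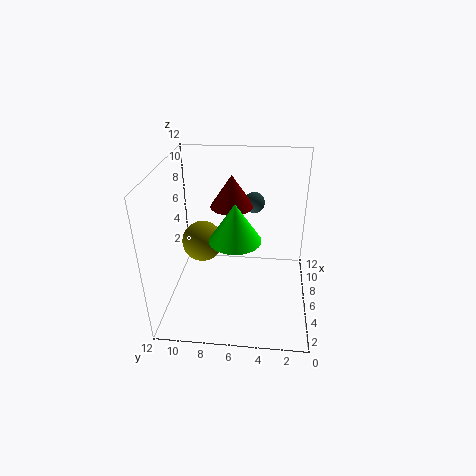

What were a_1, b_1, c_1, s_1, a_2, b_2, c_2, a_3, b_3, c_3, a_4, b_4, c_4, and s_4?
a_1 = 10, b_1 = 7, c_1 = 7, s_1 = 2, a_2 = 11, b_2 = 5, c_2 = 7, a_3 = 10, b_3 = 10, c_3 = 3, a_4 = 4, b_4 = 6, c_4 = 7, s_4 = 2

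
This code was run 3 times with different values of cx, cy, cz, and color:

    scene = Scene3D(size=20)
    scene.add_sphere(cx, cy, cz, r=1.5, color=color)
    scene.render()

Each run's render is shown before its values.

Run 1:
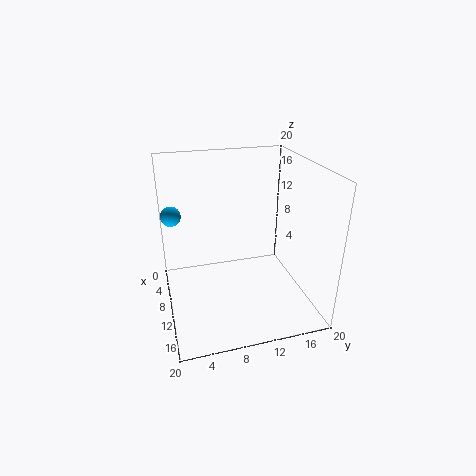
cx = 3.5, cy = 1.5, cz = 11.5, color = 'deepskyblue'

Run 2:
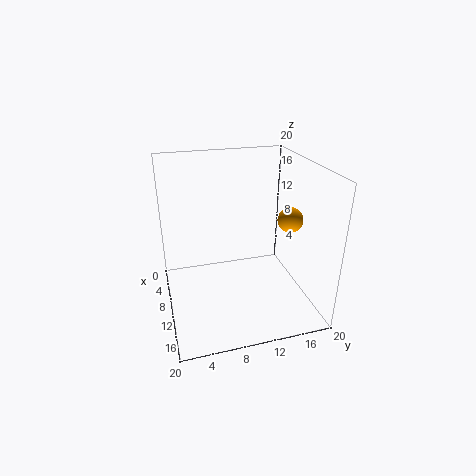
cx = 16.5, cy = 14.5, cz = 15, color = 'orange'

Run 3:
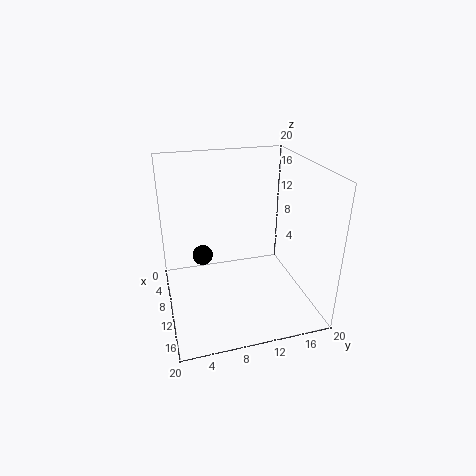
cx = 6.5, cy = 5.5, cz = 6, color = 'black'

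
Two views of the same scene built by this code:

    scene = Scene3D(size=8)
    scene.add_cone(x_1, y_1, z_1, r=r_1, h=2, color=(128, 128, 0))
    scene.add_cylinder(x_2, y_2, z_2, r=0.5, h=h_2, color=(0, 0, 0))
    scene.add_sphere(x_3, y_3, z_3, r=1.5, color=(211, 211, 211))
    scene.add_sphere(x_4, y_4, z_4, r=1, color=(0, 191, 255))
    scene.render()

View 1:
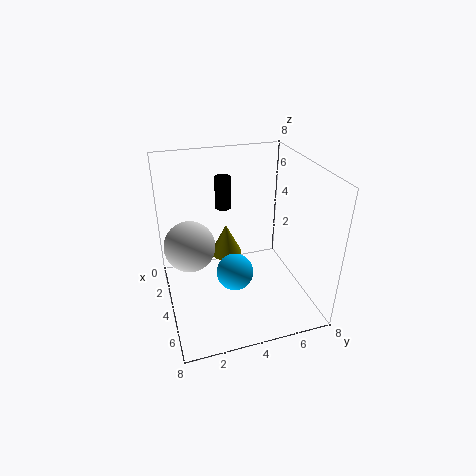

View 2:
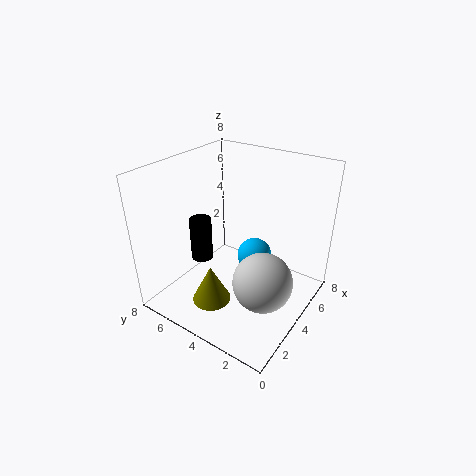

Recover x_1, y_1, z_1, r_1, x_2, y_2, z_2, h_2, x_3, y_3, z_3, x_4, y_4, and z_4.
x_1 = 1.5, y_1 = 4, z_1 = 1.5, r_1 = 1, x_2 = 1, y_2 = 4, z_2 = 4.5, h_2 = 2, x_3 = 2.5, y_3 = 1.5, z_3 = 3, x_4 = 5, y_4 = 3.5, z_4 = 2.5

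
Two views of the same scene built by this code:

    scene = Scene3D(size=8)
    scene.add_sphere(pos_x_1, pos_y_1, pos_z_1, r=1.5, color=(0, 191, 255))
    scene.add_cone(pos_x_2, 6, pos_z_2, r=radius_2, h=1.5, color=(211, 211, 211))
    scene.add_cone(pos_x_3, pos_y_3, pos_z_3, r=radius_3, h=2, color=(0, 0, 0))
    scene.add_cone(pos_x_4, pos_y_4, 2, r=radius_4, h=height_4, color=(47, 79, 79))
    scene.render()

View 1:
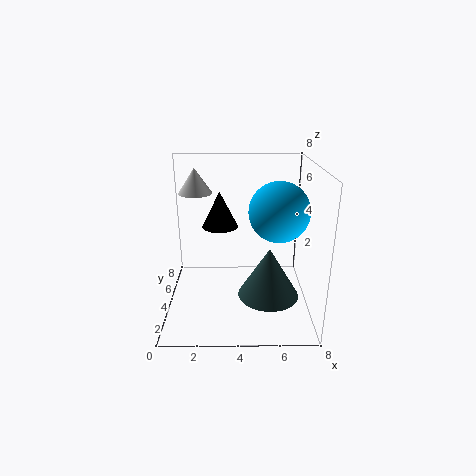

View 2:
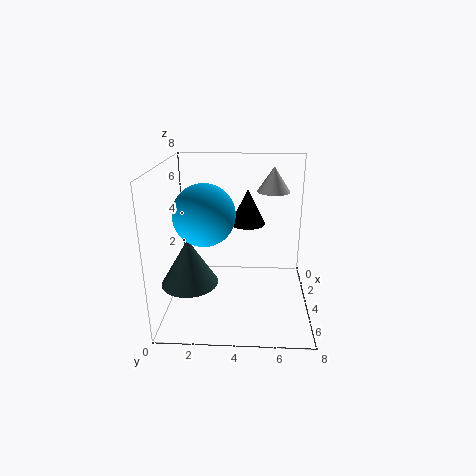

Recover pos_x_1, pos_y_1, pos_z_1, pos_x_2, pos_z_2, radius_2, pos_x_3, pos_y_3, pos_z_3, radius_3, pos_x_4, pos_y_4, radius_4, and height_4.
pos_x_1 = 6; pos_y_1 = 2.5; pos_z_1 = 6; pos_x_2 = 1.5; pos_z_2 = 6; radius_2 = 1; pos_x_3 = 3; pos_y_3 = 4.5; pos_z_3 = 4.5; radius_3 = 1; pos_x_4 = 5.5; pos_y_4 = 1.5; radius_4 = 1.5; height_4 = 2.5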